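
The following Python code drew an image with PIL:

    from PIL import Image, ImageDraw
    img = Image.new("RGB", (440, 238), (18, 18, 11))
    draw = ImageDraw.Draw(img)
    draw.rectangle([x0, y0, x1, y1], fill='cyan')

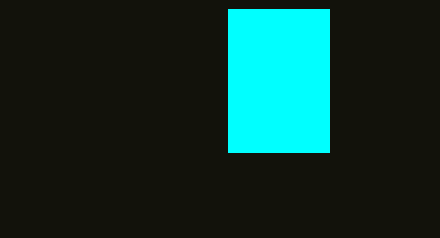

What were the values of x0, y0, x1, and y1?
x0 = 228
y0 = 9
x1 = 329
y1 = 152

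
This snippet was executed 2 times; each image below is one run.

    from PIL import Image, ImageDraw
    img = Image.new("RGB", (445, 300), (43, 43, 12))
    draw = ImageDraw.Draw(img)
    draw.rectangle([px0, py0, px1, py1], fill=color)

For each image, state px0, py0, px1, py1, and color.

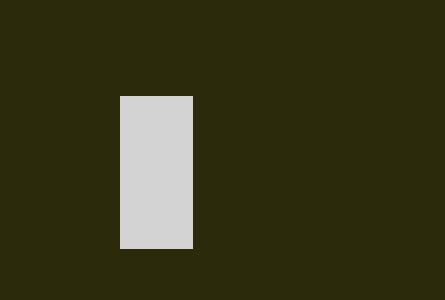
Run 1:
px0 = 120
py0 = 96
px1 = 192
py1 = 248
color = 'lightgray'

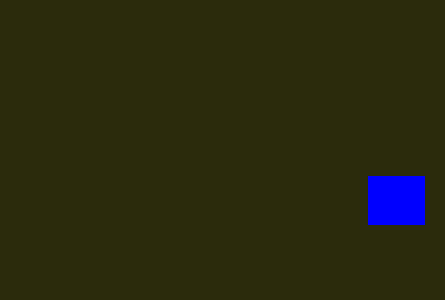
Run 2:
px0 = 368
py0 = 176
px1 = 424
py1 = 224
color = 'blue'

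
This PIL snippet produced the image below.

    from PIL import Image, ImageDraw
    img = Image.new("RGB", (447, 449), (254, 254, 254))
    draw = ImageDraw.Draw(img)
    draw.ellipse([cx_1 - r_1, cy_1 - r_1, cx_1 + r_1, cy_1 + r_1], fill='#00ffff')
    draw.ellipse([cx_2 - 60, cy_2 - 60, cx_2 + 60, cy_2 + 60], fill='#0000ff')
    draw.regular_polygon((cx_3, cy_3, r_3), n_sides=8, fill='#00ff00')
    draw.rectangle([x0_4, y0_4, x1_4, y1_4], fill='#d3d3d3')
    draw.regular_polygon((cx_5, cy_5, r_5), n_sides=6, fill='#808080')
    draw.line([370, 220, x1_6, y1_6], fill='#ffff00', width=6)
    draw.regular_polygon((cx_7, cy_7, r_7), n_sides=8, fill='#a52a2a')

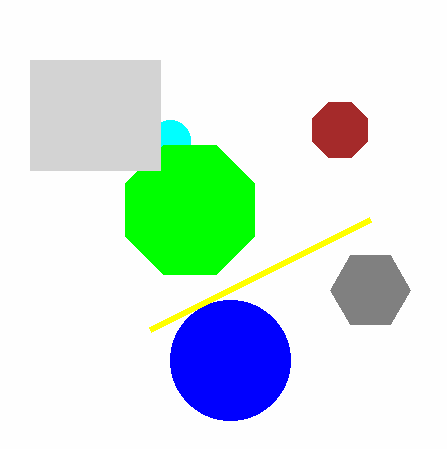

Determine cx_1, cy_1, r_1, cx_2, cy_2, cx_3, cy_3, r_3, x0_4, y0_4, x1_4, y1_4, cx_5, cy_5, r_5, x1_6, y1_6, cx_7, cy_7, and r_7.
cx_1 = 170, cy_1 = 140, r_1 = 20, cx_2 = 230, cy_2 = 360, cx_3 = 190, cy_3 = 210, r_3 = 70, x0_4 = 30, y0_4 = 60, x1_4 = 160, y1_4 = 170, cx_5 = 370, cy_5 = 290, r_5 = 40, x1_6 = 150, y1_6 = 330, cx_7 = 340, cy_7 = 130, r_7 = 30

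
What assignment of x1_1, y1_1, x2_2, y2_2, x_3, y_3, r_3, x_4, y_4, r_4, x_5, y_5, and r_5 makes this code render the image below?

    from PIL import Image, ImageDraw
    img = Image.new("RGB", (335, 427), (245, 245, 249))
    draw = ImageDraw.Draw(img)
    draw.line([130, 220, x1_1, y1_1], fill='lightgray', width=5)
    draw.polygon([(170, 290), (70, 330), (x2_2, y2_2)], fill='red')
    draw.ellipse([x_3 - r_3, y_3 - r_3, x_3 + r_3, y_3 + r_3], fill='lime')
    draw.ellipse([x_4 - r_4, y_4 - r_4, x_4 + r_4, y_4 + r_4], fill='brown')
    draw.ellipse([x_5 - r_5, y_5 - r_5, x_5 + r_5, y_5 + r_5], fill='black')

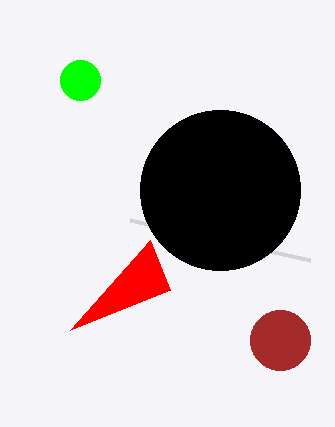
x1_1 = 310, y1_1 = 260, x2_2 = 150, y2_2 = 240, x_3 = 80, y_3 = 80, r_3 = 20, x_4 = 280, y_4 = 340, r_4 = 30, x_5 = 220, y_5 = 190, r_5 = 80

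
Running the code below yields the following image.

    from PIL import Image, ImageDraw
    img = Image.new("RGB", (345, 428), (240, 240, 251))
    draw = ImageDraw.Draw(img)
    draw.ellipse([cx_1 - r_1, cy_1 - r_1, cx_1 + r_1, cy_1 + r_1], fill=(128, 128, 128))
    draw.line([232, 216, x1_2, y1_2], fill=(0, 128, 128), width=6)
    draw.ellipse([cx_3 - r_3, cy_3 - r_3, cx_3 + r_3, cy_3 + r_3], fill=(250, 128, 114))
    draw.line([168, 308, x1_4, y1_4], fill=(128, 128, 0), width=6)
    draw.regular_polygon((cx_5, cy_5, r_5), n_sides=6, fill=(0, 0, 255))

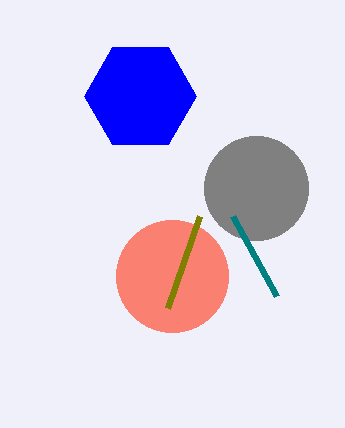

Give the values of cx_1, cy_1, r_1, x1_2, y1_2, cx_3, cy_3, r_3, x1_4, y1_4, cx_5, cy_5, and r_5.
cx_1 = 256; cy_1 = 188; r_1 = 52; x1_2 = 276; y1_2 = 296; cx_3 = 172; cy_3 = 276; r_3 = 56; x1_4 = 200; y1_4 = 216; cx_5 = 140; cy_5 = 96; r_5 = 56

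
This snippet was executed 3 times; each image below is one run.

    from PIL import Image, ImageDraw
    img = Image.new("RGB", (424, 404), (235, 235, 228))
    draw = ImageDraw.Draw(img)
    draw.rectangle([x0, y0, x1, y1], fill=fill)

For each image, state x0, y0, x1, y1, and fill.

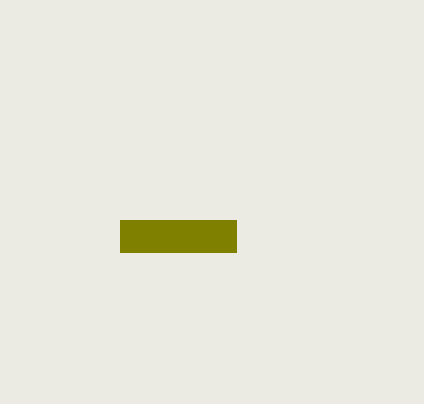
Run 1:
x0 = 120
y0 = 220
x1 = 236
y1 = 252
fill = 'olive'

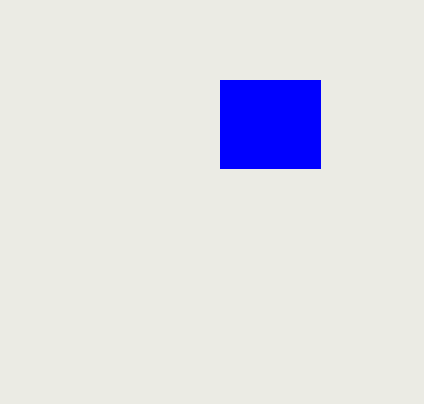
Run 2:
x0 = 220, y0 = 80, x1 = 320, y1 = 168, fill = 'blue'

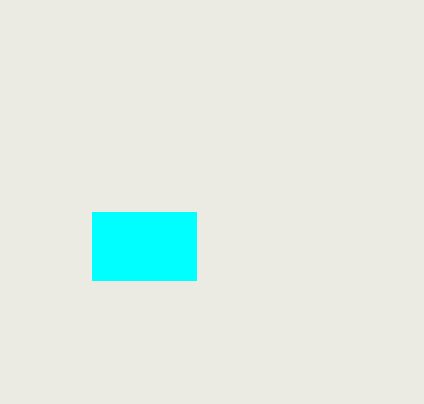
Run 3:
x0 = 92
y0 = 212
x1 = 196
y1 = 280
fill = 'cyan'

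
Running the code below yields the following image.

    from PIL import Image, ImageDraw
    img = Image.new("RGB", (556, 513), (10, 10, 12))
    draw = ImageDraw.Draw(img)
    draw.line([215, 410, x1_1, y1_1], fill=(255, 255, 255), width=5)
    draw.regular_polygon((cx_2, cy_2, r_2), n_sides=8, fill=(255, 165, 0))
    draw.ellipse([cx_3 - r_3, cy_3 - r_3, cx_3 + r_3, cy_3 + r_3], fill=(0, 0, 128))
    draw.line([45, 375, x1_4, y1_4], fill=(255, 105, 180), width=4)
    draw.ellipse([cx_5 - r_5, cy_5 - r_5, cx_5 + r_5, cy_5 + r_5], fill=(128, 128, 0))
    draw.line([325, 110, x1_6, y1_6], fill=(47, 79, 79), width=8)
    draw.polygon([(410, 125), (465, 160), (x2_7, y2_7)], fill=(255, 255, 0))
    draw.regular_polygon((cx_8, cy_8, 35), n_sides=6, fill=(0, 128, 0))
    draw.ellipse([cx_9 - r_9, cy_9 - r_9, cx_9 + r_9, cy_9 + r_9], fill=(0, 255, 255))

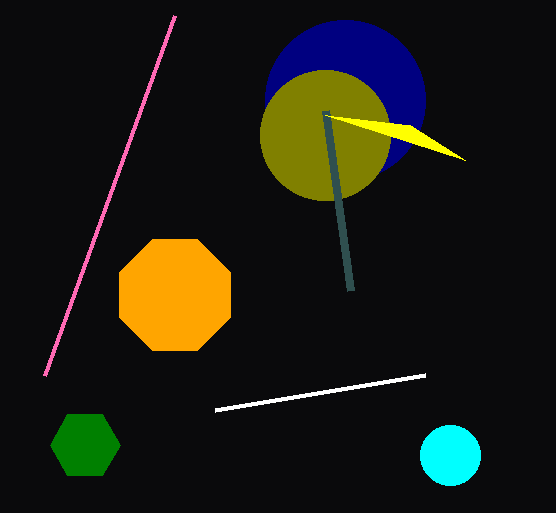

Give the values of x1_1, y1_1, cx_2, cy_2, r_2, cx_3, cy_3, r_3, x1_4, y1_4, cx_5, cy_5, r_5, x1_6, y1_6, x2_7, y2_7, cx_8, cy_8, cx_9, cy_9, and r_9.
x1_1 = 425
y1_1 = 375
cx_2 = 175
cy_2 = 295
r_2 = 60
cx_3 = 345
cy_3 = 100
r_3 = 80
x1_4 = 175
y1_4 = 15
cx_5 = 325
cy_5 = 135
r_5 = 65
x1_6 = 350
y1_6 = 290
x2_7 = 325
y2_7 = 115
cx_8 = 85
cy_8 = 445
cx_9 = 450
cy_9 = 455
r_9 = 30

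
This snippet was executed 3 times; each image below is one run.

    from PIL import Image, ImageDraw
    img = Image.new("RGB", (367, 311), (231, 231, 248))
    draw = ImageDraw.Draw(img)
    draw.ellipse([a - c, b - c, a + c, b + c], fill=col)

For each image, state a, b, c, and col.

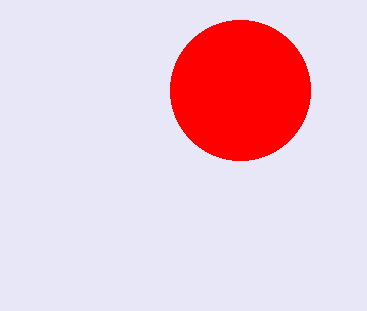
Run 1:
a = 240; b = 90; c = 70; col = 'red'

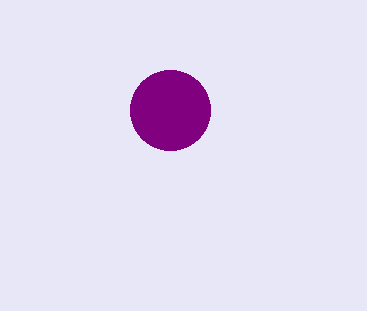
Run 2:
a = 170
b = 110
c = 40
col = 'purple'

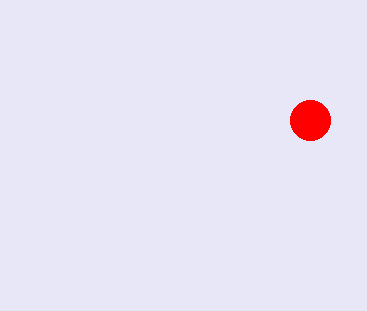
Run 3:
a = 310
b = 120
c = 20
col = 'red'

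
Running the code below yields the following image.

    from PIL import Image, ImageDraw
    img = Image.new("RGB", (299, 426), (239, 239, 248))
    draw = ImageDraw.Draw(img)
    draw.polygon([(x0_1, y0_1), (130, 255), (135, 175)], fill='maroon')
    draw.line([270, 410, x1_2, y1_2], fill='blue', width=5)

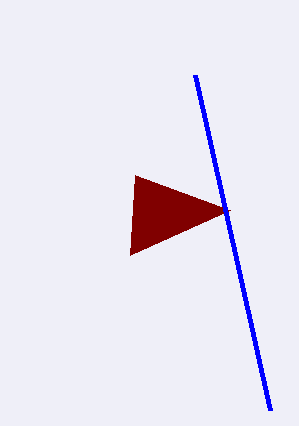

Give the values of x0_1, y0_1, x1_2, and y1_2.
x0_1 = 230, y0_1 = 210, x1_2 = 195, y1_2 = 75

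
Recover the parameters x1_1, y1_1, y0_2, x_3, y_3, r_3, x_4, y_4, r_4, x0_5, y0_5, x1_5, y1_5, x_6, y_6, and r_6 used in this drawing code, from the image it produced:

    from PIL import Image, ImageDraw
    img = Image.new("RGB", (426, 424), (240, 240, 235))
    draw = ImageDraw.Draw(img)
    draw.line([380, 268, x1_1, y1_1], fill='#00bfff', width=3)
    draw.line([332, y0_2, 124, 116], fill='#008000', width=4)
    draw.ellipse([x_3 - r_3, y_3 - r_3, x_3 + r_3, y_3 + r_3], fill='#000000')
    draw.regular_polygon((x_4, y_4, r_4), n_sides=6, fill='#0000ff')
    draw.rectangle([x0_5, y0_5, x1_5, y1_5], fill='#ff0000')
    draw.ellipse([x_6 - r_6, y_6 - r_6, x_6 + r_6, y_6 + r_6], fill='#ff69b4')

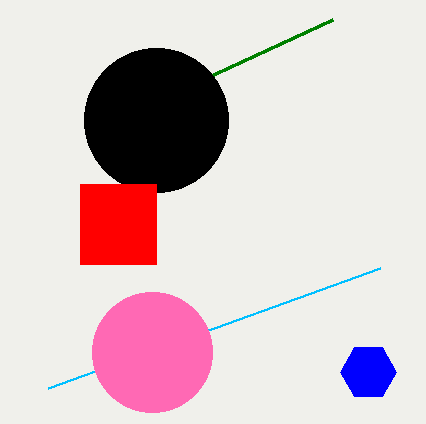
x1_1 = 48; y1_1 = 388; y0_2 = 20; x_3 = 156; y_3 = 120; r_3 = 72; x_4 = 368; y_4 = 372; r_4 = 28; x0_5 = 80; y0_5 = 184; x1_5 = 156; y1_5 = 264; x_6 = 152; y_6 = 352; r_6 = 60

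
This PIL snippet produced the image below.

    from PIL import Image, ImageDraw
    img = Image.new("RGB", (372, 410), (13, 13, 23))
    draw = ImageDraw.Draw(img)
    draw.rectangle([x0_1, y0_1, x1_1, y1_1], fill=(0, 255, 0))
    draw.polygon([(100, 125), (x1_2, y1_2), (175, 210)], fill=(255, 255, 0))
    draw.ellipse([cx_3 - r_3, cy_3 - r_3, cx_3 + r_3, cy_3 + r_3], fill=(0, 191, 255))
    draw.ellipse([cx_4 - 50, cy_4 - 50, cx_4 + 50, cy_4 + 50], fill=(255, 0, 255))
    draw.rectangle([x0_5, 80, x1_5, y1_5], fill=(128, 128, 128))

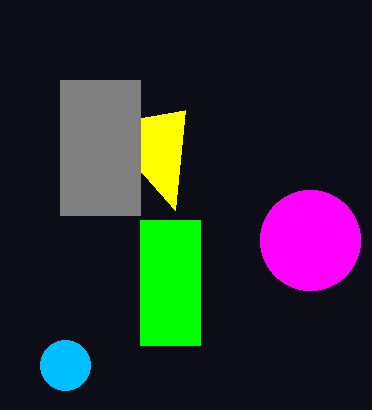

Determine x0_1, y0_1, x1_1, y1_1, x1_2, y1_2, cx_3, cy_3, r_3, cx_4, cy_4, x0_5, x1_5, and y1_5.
x0_1 = 140; y0_1 = 220; x1_1 = 200; y1_1 = 345; x1_2 = 185; y1_2 = 110; cx_3 = 65; cy_3 = 365; r_3 = 25; cx_4 = 310; cy_4 = 240; x0_5 = 60; x1_5 = 140; y1_5 = 215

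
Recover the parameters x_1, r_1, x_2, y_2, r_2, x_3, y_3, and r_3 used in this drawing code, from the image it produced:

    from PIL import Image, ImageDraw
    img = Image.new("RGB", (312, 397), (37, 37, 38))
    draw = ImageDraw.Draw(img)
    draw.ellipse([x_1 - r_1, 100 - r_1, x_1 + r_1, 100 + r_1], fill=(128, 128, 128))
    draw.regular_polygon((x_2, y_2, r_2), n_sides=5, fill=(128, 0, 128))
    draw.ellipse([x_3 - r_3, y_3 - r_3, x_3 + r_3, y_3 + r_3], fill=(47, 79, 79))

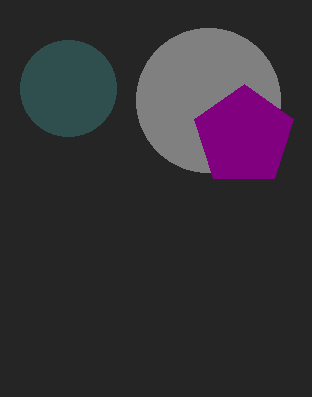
x_1 = 208; r_1 = 72; x_2 = 244; y_2 = 136; r_2 = 52; x_3 = 68; y_3 = 88; r_3 = 48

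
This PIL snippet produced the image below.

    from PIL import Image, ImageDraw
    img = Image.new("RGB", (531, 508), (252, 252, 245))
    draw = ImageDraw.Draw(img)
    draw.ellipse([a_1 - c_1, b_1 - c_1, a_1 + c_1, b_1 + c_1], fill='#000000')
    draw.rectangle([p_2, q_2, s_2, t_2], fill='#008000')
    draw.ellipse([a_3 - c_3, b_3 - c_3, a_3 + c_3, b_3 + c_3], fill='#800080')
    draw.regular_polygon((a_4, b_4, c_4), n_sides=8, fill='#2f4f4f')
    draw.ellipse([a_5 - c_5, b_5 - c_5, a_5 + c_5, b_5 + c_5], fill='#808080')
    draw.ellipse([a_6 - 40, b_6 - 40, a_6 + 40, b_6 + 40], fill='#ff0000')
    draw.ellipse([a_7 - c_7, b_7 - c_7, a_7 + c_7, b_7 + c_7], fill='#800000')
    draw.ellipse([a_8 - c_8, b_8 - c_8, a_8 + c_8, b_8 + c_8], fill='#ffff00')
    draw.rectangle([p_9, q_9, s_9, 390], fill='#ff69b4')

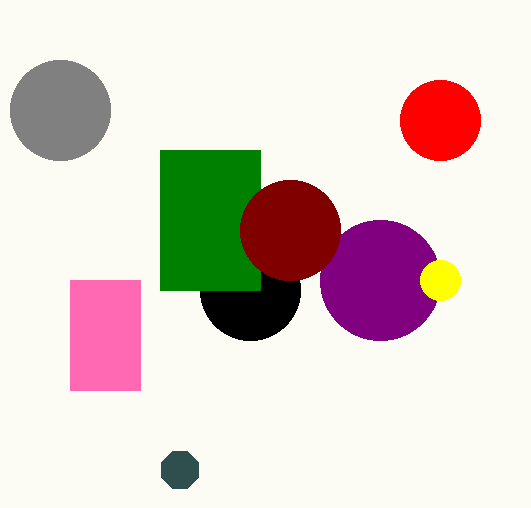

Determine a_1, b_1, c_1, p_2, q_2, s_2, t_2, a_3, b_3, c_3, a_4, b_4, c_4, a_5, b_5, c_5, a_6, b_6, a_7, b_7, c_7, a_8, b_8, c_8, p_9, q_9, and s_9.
a_1 = 250, b_1 = 290, c_1 = 50, p_2 = 160, q_2 = 150, s_2 = 260, t_2 = 290, a_3 = 380, b_3 = 280, c_3 = 60, a_4 = 180, b_4 = 470, c_4 = 20, a_5 = 60, b_5 = 110, c_5 = 50, a_6 = 440, b_6 = 120, a_7 = 290, b_7 = 230, c_7 = 50, a_8 = 440, b_8 = 280, c_8 = 20, p_9 = 70, q_9 = 280, s_9 = 140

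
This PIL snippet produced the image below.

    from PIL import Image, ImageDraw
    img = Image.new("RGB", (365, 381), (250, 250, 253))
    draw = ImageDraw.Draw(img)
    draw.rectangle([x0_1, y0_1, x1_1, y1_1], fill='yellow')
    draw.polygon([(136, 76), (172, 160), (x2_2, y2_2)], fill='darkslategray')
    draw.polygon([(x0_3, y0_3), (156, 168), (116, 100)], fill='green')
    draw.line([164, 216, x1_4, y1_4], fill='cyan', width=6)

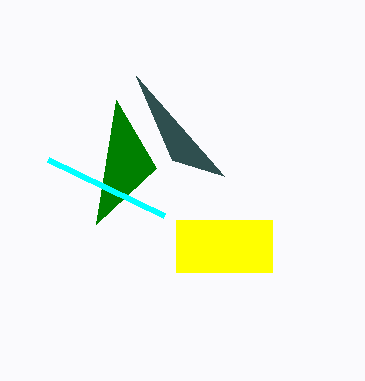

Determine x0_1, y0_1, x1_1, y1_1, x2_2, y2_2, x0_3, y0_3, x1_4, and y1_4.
x0_1 = 176
y0_1 = 220
x1_1 = 272
y1_1 = 272
x2_2 = 224
y2_2 = 176
x0_3 = 96
y0_3 = 224
x1_4 = 48
y1_4 = 160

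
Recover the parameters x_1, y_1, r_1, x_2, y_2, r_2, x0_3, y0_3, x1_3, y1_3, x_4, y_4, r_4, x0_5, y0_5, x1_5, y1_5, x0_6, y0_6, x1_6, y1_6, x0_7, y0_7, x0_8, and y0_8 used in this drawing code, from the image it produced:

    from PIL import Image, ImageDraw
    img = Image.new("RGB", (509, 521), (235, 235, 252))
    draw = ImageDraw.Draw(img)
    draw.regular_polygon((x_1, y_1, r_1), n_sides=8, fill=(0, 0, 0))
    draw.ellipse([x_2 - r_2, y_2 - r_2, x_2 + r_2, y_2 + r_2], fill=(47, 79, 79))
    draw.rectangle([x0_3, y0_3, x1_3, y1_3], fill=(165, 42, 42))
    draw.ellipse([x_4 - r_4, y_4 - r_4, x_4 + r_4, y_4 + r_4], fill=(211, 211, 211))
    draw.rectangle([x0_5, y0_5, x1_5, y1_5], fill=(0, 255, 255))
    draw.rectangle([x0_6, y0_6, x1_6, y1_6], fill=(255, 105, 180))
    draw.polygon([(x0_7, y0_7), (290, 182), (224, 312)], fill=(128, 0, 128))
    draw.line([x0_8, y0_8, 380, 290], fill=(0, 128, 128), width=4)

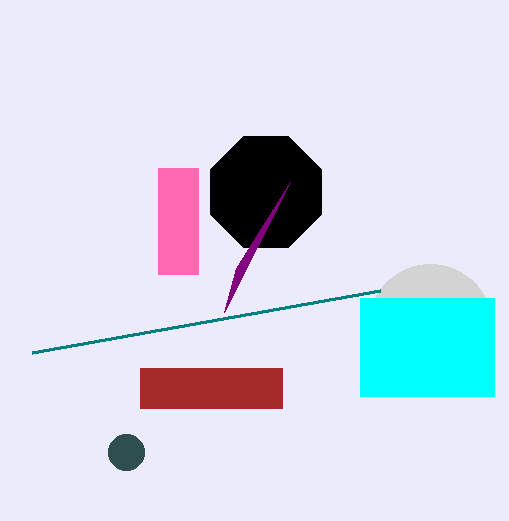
x_1 = 266
y_1 = 192
r_1 = 60
x_2 = 126
y_2 = 452
r_2 = 18
x0_3 = 140
y0_3 = 368
x1_3 = 282
y1_3 = 408
x_4 = 430
y_4 = 326
r_4 = 62
x0_5 = 360
y0_5 = 298
x1_5 = 494
y1_5 = 396
x0_6 = 158
y0_6 = 168
x1_6 = 198
y1_6 = 274
x0_7 = 236
y0_7 = 268
x0_8 = 32
y0_8 = 352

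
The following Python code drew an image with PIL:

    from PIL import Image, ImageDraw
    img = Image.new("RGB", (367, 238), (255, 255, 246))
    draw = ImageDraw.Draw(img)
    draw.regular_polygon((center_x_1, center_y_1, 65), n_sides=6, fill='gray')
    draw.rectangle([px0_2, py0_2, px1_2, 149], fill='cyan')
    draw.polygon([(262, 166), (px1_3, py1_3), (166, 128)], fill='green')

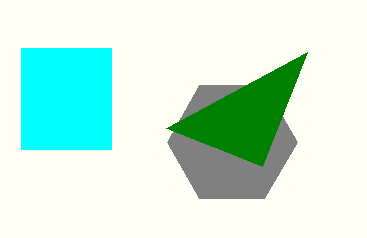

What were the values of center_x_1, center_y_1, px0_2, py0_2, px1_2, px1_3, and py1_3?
center_x_1 = 232
center_y_1 = 142
px0_2 = 21
py0_2 = 48
px1_2 = 111
px1_3 = 307
py1_3 = 52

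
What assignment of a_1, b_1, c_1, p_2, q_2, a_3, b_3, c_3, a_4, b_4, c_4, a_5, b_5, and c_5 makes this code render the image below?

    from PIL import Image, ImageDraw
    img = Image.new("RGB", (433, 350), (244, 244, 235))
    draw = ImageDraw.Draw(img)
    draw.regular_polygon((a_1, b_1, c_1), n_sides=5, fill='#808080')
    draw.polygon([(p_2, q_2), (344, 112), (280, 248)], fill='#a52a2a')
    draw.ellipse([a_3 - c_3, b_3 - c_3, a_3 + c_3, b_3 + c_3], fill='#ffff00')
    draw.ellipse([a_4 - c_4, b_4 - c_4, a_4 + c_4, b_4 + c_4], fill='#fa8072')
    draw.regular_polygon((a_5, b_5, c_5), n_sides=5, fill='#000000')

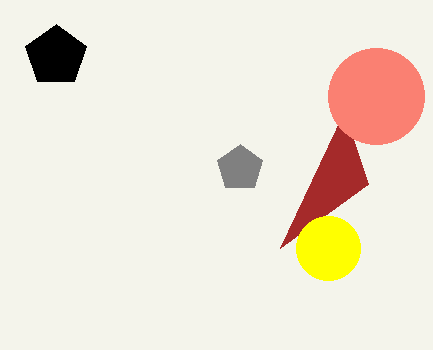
a_1 = 240
b_1 = 168
c_1 = 24
p_2 = 368
q_2 = 184
a_3 = 328
b_3 = 248
c_3 = 32
a_4 = 376
b_4 = 96
c_4 = 48
a_5 = 56
b_5 = 56
c_5 = 32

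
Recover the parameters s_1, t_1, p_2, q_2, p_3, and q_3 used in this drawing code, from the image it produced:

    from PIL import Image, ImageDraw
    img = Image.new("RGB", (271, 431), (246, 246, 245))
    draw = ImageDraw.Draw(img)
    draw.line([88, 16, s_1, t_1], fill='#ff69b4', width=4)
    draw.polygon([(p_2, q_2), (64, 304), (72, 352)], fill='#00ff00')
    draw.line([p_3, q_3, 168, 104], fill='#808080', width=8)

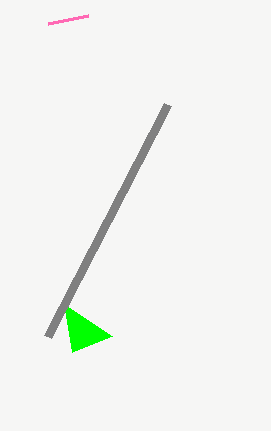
s_1 = 48
t_1 = 24
p_2 = 112
q_2 = 336
p_3 = 48
q_3 = 336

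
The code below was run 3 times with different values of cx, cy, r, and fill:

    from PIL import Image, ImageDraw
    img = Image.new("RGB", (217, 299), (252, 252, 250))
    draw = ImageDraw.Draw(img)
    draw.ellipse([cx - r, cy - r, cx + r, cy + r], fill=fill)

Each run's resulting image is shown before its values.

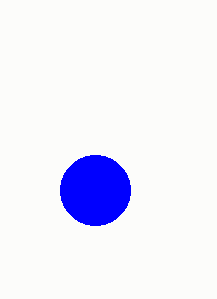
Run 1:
cx = 95
cy = 190
r = 35
fill = 'blue'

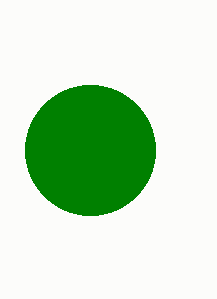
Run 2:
cx = 90
cy = 150
r = 65
fill = 'green'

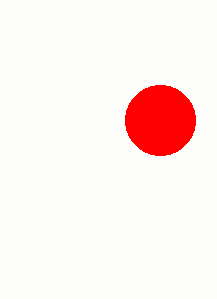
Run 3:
cx = 160
cy = 120
r = 35
fill = 'red'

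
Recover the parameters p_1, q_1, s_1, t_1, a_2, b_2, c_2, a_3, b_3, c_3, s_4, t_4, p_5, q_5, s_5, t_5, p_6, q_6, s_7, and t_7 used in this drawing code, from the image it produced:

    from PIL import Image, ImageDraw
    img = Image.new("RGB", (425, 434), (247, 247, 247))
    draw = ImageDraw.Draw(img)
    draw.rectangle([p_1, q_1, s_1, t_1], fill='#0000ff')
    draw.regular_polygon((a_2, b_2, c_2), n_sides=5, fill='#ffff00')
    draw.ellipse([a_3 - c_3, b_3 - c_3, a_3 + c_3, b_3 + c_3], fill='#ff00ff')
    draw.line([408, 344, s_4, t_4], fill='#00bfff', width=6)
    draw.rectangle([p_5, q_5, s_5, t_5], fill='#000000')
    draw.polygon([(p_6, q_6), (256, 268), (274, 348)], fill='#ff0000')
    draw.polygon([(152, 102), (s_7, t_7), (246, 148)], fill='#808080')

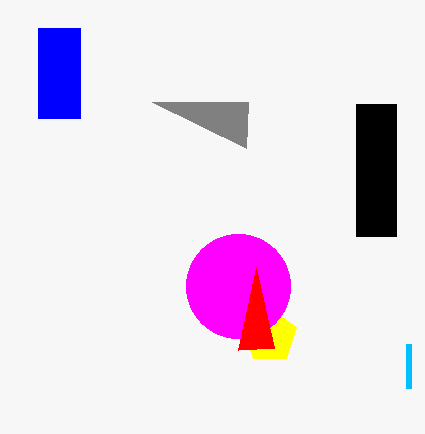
p_1 = 38, q_1 = 28, s_1 = 80, t_1 = 118, a_2 = 270, b_2 = 336, c_2 = 28, a_3 = 238, b_3 = 286, c_3 = 52, s_4 = 408, t_4 = 388, p_5 = 356, q_5 = 104, s_5 = 396, t_5 = 236, p_6 = 238, q_6 = 350, s_7 = 248, t_7 = 102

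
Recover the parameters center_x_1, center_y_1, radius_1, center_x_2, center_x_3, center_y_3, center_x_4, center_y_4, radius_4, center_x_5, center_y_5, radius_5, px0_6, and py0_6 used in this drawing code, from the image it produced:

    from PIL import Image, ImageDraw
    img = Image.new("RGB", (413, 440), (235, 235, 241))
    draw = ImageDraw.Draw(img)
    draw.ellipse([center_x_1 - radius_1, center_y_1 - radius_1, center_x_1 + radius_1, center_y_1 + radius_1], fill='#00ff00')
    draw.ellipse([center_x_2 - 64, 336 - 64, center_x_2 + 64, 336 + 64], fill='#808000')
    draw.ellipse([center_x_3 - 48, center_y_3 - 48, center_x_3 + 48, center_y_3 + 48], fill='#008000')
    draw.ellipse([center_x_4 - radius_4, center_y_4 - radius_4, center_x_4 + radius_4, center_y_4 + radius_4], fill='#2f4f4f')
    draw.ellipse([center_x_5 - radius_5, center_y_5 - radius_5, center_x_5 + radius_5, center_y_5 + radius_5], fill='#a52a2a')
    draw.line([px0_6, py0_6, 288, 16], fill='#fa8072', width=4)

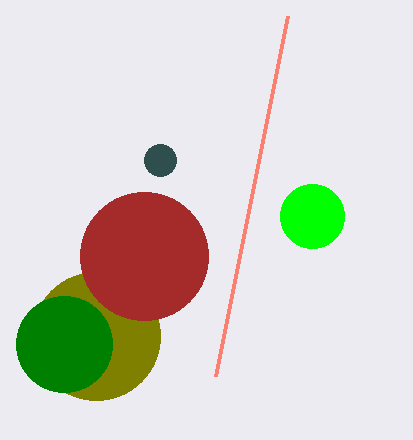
center_x_1 = 312; center_y_1 = 216; radius_1 = 32; center_x_2 = 96; center_x_3 = 64; center_y_3 = 344; center_x_4 = 160; center_y_4 = 160; radius_4 = 16; center_x_5 = 144; center_y_5 = 256; radius_5 = 64; px0_6 = 216; py0_6 = 376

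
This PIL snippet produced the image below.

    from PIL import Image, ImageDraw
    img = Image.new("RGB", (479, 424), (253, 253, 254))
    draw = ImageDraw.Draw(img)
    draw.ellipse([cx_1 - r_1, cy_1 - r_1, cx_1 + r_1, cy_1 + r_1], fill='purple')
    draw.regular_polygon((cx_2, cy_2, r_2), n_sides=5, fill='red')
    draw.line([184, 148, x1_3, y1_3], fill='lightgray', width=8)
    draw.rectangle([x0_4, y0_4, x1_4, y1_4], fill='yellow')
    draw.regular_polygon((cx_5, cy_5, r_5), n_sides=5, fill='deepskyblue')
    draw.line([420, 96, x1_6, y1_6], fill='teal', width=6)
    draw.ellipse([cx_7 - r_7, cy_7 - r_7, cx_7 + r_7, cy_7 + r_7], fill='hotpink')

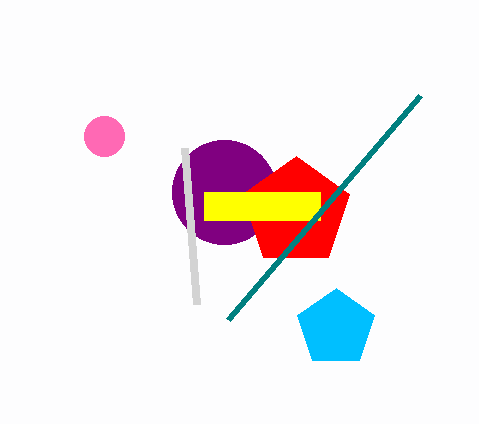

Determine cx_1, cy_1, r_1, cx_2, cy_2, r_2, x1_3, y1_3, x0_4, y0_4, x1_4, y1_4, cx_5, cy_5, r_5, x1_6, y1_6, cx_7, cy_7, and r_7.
cx_1 = 224; cy_1 = 192; r_1 = 52; cx_2 = 296; cy_2 = 212; r_2 = 56; x1_3 = 196; y1_3 = 304; x0_4 = 204; y0_4 = 192; x1_4 = 320; y1_4 = 220; cx_5 = 336; cy_5 = 328; r_5 = 40; x1_6 = 228; y1_6 = 320; cx_7 = 104; cy_7 = 136; r_7 = 20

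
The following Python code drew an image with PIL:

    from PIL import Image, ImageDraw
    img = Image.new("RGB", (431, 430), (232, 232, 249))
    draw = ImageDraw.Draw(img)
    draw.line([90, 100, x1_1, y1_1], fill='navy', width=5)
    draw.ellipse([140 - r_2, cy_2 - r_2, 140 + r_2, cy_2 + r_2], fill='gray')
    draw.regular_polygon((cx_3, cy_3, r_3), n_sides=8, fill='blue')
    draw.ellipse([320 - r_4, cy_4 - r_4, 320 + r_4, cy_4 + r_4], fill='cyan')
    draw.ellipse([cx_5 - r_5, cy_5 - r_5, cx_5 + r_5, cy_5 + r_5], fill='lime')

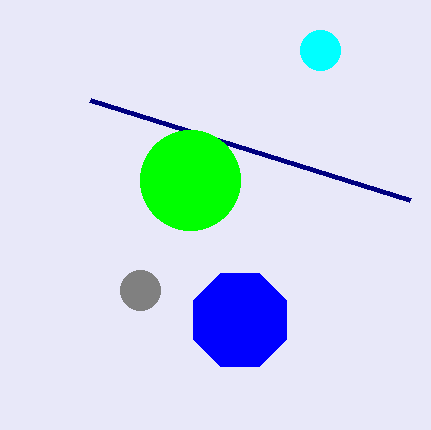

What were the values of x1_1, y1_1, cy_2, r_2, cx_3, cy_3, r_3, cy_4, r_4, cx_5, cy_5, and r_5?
x1_1 = 410, y1_1 = 200, cy_2 = 290, r_2 = 20, cx_3 = 240, cy_3 = 320, r_3 = 50, cy_4 = 50, r_4 = 20, cx_5 = 190, cy_5 = 180, r_5 = 50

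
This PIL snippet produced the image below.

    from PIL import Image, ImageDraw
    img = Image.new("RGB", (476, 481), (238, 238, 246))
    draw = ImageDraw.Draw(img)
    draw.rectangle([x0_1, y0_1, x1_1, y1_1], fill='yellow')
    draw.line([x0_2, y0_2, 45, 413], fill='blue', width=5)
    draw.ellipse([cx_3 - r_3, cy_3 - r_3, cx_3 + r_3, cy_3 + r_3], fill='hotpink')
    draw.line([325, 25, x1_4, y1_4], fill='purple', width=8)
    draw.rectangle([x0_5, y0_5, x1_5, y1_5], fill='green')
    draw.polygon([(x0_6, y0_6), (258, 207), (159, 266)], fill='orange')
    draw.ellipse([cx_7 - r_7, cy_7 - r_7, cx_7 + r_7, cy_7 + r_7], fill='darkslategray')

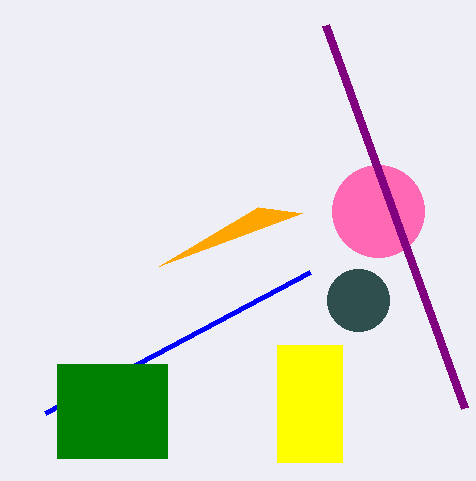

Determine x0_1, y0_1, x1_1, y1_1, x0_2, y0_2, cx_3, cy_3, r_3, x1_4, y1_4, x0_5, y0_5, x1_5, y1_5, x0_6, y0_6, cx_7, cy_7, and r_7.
x0_1 = 277
y0_1 = 345
x1_1 = 342
y1_1 = 462
x0_2 = 310
y0_2 = 272
cx_3 = 378
cy_3 = 211
r_3 = 46
x1_4 = 464
y1_4 = 408
x0_5 = 57
y0_5 = 364
x1_5 = 167
y1_5 = 458
x0_6 = 302
y0_6 = 213
cx_7 = 358
cy_7 = 300
r_7 = 31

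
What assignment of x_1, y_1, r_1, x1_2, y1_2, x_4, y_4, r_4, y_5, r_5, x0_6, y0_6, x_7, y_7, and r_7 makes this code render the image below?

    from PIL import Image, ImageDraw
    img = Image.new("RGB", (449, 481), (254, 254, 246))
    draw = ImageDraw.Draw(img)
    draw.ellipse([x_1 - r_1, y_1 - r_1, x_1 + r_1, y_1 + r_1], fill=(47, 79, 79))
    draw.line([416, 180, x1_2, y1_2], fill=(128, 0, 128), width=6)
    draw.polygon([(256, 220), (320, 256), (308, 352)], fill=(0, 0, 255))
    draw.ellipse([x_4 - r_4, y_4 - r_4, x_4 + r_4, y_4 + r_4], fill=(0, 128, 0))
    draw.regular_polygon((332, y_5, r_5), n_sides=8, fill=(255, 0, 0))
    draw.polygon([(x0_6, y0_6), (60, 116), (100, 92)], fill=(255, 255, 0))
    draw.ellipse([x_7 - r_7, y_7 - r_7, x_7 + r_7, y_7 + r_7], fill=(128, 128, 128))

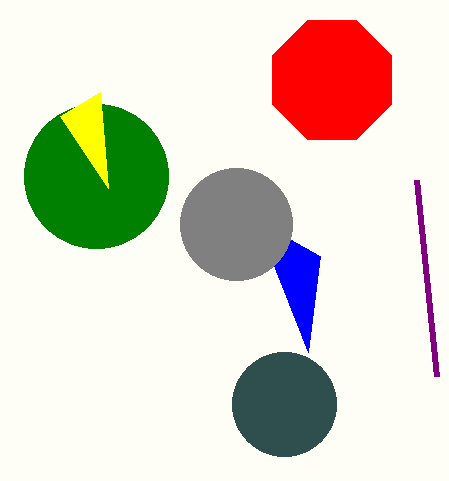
x_1 = 284, y_1 = 404, r_1 = 52, x1_2 = 436, y1_2 = 376, x_4 = 96, y_4 = 176, r_4 = 72, y_5 = 80, r_5 = 64, x0_6 = 108, y0_6 = 188, x_7 = 236, y_7 = 224, r_7 = 56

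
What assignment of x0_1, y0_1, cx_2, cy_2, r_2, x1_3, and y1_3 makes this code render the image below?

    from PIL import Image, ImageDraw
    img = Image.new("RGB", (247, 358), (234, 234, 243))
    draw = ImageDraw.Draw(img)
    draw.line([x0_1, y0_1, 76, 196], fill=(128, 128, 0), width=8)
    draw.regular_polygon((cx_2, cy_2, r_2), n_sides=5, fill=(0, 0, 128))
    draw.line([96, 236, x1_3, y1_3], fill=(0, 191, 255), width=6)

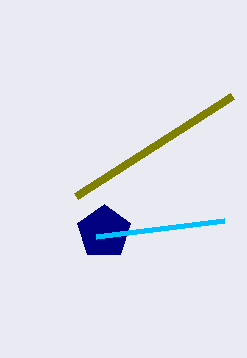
x0_1 = 232, y0_1 = 96, cx_2 = 104, cy_2 = 232, r_2 = 28, x1_3 = 224, y1_3 = 220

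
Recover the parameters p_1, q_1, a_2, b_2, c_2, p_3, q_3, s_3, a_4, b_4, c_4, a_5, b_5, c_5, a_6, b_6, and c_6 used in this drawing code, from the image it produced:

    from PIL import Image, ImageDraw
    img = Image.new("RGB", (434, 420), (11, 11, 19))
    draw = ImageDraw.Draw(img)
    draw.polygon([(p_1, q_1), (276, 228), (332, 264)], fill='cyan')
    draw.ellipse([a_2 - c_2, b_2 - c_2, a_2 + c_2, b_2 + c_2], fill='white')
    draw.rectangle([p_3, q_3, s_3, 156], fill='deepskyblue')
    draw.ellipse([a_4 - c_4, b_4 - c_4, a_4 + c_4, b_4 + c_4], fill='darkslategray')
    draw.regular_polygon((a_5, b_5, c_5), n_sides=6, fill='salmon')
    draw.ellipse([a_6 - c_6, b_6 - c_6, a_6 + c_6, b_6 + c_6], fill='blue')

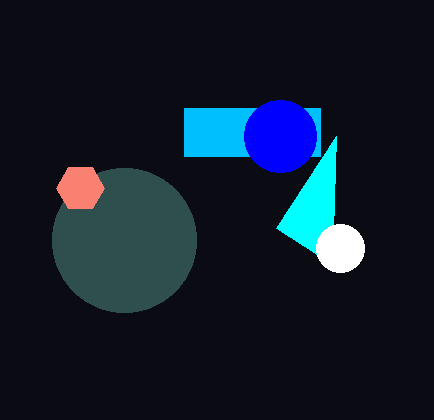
p_1 = 336
q_1 = 136
a_2 = 340
b_2 = 248
c_2 = 24
p_3 = 184
q_3 = 108
s_3 = 320
a_4 = 124
b_4 = 240
c_4 = 72
a_5 = 80
b_5 = 188
c_5 = 24
a_6 = 280
b_6 = 136
c_6 = 36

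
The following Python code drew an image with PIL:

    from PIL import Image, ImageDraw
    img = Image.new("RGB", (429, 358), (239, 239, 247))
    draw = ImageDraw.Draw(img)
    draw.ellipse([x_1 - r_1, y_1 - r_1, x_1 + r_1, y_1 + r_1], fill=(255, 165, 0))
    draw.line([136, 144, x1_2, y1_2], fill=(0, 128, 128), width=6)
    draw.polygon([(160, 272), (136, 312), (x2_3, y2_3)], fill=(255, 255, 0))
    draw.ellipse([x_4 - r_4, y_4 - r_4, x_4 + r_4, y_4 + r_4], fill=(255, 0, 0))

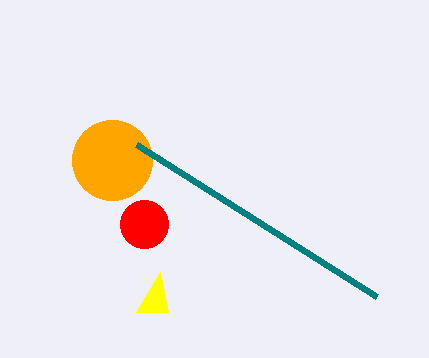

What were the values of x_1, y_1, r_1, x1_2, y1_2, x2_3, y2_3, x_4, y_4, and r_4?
x_1 = 112
y_1 = 160
r_1 = 40
x1_2 = 376
y1_2 = 296
x2_3 = 168
y2_3 = 312
x_4 = 144
y_4 = 224
r_4 = 24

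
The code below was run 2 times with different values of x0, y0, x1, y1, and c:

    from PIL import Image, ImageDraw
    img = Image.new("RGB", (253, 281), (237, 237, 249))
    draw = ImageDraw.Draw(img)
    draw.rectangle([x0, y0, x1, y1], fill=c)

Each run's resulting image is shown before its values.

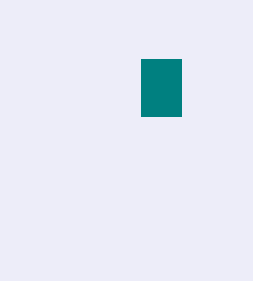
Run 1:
x0 = 141
y0 = 59
x1 = 181
y1 = 116
c = 'teal'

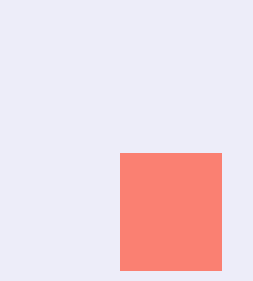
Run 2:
x0 = 120, y0 = 153, x1 = 221, y1 = 270, c = 'salmon'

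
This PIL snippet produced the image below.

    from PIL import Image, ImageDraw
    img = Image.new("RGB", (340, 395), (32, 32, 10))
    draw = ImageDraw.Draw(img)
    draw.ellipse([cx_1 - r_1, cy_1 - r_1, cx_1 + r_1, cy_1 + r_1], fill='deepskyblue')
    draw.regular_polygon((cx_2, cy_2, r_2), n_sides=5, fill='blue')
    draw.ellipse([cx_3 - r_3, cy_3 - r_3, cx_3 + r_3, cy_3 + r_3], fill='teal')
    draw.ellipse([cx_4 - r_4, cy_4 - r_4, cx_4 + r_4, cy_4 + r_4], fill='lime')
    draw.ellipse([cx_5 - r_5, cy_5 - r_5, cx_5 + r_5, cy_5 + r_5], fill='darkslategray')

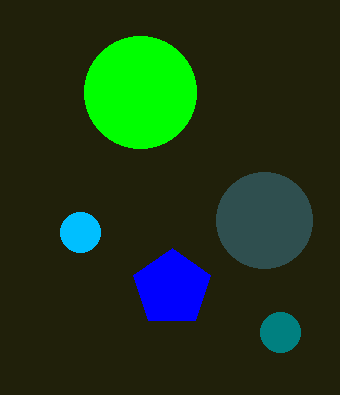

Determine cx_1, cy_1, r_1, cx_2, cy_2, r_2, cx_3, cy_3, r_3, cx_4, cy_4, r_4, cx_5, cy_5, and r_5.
cx_1 = 80; cy_1 = 232; r_1 = 20; cx_2 = 172; cy_2 = 288; r_2 = 40; cx_3 = 280; cy_3 = 332; r_3 = 20; cx_4 = 140; cy_4 = 92; r_4 = 56; cx_5 = 264; cy_5 = 220; r_5 = 48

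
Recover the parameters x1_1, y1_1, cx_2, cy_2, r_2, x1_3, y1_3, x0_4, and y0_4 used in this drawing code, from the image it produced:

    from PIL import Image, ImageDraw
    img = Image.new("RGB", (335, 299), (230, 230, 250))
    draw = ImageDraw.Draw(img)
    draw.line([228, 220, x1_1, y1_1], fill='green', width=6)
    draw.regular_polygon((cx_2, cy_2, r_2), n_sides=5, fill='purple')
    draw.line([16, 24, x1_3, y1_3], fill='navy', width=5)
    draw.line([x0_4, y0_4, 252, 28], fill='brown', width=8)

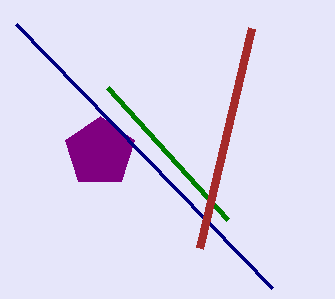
x1_1 = 108
y1_1 = 88
cx_2 = 100
cy_2 = 152
r_2 = 36
x1_3 = 272
y1_3 = 288
x0_4 = 200
y0_4 = 248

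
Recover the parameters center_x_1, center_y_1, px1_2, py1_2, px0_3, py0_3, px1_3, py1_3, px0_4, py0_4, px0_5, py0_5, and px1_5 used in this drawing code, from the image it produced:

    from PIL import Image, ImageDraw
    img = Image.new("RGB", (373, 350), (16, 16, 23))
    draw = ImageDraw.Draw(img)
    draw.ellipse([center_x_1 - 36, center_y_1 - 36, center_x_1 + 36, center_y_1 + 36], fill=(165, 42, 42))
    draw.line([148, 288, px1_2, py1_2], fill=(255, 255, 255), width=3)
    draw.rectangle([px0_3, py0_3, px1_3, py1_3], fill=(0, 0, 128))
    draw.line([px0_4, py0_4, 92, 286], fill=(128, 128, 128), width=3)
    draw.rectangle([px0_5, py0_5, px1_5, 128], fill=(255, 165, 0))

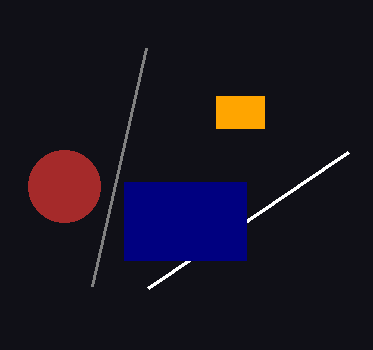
center_x_1 = 64, center_y_1 = 186, px1_2 = 348, py1_2 = 152, px0_3 = 124, py0_3 = 182, px1_3 = 246, py1_3 = 260, px0_4 = 146, py0_4 = 48, px0_5 = 216, py0_5 = 96, px1_5 = 264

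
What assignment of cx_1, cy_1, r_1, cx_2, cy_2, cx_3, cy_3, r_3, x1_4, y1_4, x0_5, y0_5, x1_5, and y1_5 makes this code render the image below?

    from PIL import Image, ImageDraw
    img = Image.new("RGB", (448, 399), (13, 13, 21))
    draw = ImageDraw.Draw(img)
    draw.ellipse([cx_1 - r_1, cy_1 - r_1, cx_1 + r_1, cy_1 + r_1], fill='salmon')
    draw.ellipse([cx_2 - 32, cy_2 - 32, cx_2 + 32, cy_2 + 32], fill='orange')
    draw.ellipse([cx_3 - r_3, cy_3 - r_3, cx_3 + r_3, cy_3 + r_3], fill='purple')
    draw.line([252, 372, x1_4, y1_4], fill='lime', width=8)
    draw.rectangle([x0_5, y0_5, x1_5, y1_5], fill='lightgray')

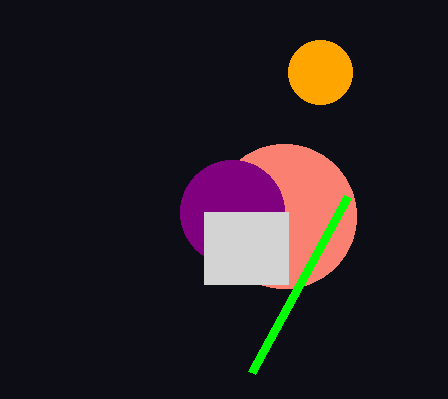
cx_1 = 284; cy_1 = 216; r_1 = 72; cx_2 = 320; cy_2 = 72; cx_3 = 232; cy_3 = 212; r_3 = 52; x1_4 = 348; y1_4 = 196; x0_5 = 204; y0_5 = 212; x1_5 = 288; y1_5 = 284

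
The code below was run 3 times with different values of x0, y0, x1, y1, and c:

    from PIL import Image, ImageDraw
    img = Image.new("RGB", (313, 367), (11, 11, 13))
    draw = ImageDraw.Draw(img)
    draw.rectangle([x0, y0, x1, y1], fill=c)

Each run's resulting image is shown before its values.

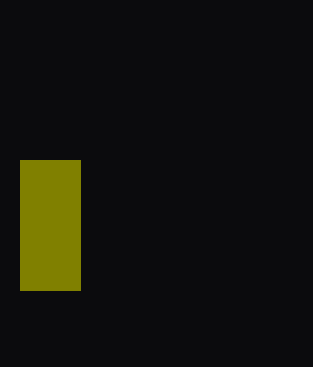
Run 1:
x0 = 20, y0 = 160, x1 = 80, y1 = 290, c = 'olive'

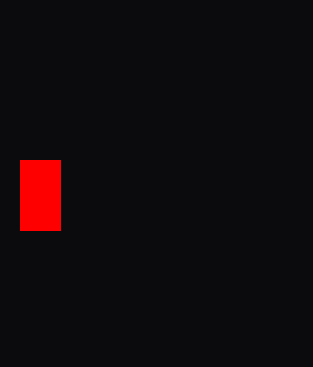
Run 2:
x0 = 20
y0 = 160
x1 = 60
y1 = 230
c = 'red'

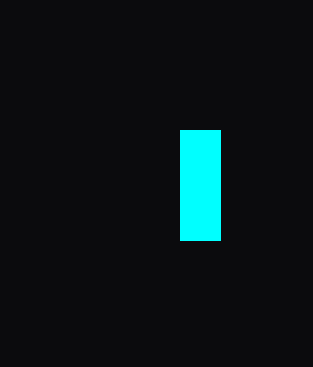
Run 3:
x0 = 180, y0 = 130, x1 = 220, y1 = 240, c = 'cyan'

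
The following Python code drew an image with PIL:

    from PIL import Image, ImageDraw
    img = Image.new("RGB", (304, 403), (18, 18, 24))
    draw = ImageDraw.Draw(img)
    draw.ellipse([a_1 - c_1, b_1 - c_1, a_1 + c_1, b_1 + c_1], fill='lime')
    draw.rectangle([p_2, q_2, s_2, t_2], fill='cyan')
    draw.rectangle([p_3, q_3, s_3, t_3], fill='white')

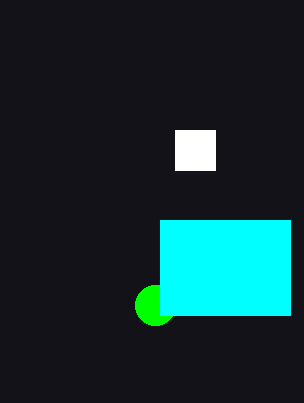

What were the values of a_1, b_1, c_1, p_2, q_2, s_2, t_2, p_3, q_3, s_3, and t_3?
a_1 = 155; b_1 = 305; c_1 = 20; p_2 = 160; q_2 = 220; s_2 = 290; t_2 = 315; p_3 = 175; q_3 = 130; s_3 = 215; t_3 = 170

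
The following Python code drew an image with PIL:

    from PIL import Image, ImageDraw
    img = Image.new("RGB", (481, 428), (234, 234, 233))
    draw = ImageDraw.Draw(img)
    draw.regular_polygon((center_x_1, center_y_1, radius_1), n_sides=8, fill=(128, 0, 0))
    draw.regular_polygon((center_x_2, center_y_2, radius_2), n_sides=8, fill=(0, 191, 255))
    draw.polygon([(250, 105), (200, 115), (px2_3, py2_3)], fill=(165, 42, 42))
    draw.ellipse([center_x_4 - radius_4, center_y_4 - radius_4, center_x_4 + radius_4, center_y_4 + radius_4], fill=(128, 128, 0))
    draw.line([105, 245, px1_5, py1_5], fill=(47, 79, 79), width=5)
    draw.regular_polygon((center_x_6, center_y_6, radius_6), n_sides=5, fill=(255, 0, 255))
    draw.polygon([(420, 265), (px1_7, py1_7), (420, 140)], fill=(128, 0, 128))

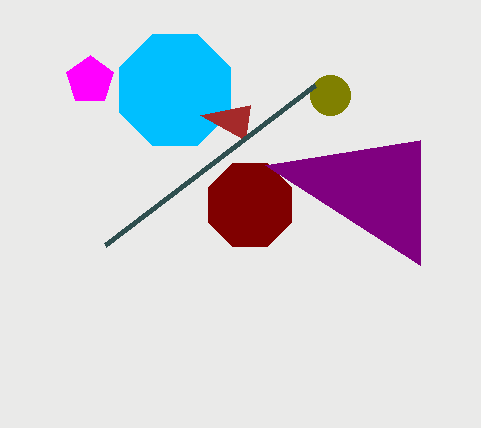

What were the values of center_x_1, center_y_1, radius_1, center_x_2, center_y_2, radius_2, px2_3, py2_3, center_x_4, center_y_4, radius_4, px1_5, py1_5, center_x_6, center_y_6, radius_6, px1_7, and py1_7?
center_x_1 = 250
center_y_1 = 205
radius_1 = 45
center_x_2 = 175
center_y_2 = 90
radius_2 = 60
px2_3 = 245
py2_3 = 140
center_x_4 = 330
center_y_4 = 95
radius_4 = 20
px1_5 = 315
py1_5 = 85
center_x_6 = 90
center_y_6 = 80
radius_6 = 25
px1_7 = 265
py1_7 = 165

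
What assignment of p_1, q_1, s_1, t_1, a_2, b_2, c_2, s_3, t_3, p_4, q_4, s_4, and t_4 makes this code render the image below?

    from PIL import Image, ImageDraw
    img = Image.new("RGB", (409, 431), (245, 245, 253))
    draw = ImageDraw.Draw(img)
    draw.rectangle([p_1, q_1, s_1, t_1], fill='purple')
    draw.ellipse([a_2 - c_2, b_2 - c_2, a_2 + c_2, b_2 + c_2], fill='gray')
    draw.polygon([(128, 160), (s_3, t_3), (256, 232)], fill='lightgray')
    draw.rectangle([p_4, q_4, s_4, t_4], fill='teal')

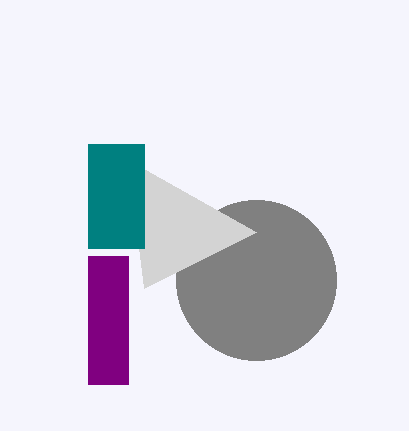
p_1 = 88; q_1 = 256; s_1 = 128; t_1 = 384; a_2 = 256; b_2 = 280; c_2 = 80; s_3 = 144; t_3 = 288; p_4 = 88; q_4 = 144; s_4 = 144; t_4 = 248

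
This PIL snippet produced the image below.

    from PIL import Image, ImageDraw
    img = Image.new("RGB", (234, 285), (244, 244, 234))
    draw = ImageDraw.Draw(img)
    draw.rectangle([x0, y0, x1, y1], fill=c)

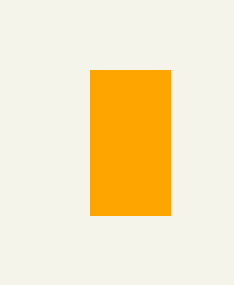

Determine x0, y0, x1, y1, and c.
x0 = 90
y0 = 70
x1 = 170
y1 = 215
c = 'orange'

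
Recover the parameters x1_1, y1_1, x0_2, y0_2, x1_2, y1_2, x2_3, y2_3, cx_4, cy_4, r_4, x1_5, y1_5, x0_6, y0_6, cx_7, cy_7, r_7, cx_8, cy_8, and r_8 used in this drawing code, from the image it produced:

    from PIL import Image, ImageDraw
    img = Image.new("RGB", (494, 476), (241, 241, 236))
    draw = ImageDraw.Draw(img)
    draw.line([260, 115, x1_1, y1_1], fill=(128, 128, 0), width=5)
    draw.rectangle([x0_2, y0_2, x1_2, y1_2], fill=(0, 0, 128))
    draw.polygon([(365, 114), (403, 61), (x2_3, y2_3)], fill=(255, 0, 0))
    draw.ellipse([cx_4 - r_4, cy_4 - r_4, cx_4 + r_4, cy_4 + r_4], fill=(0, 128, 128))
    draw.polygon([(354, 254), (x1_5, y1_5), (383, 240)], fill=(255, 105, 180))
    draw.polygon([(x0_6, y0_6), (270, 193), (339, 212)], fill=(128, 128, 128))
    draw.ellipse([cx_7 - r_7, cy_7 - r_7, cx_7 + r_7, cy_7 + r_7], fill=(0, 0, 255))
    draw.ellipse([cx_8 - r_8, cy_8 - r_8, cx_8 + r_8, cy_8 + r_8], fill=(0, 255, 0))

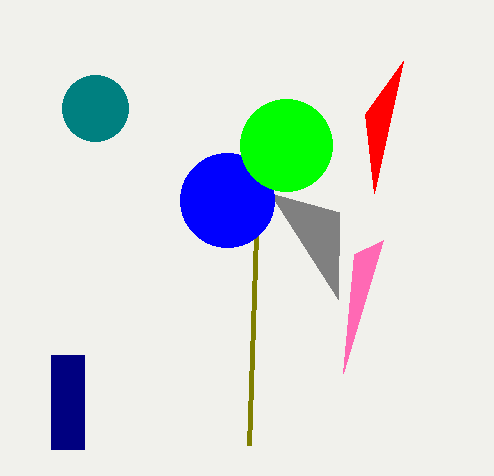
x1_1 = 249, y1_1 = 445, x0_2 = 51, y0_2 = 355, x1_2 = 84, y1_2 = 449, x2_3 = 374, y2_3 = 193, cx_4 = 95, cy_4 = 108, r_4 = 33, x1_5 = 343, y1_5 = 373, x0_6 = 338, y0_6 = 299, cx_7 = 227, cy_7 = 200, r_7 = 47, cx_8 = 286, cy_8 = 145, r_8 = 46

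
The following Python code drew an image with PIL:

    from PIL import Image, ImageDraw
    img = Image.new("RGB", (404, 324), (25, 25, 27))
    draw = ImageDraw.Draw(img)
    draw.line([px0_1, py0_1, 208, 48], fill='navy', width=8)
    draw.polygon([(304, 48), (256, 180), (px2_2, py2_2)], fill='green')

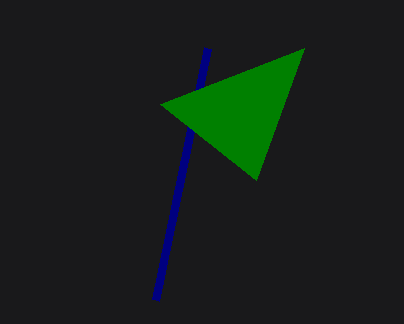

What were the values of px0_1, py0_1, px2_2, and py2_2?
px0_1 = 156; py0_1 = 300; px2_2 = 160; py2_2 = 104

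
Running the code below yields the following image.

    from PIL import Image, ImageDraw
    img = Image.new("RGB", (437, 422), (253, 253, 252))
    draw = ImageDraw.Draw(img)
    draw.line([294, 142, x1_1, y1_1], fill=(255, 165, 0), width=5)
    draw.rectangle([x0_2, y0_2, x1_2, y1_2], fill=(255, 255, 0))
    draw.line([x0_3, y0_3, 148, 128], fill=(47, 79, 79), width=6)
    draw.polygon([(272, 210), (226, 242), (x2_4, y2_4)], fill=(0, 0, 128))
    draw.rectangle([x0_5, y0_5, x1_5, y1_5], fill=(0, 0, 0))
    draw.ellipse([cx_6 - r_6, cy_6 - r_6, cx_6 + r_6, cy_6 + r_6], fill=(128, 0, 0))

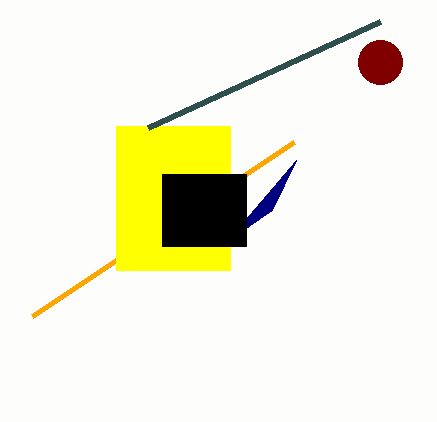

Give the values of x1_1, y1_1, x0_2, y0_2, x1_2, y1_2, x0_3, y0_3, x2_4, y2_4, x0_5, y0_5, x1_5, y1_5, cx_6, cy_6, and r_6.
x1_1 = 32
y1_1 = 316
x0_2 = 116
y0_2 = 126
x1_2 = 230
y1_2 = 270
x0_3 = 380
y0_3 = 22
x2_4 = 296
y2_4 = 160
x0_5 = 162
y0_5 = 174
x1_5 = 246
y1_5 = 246
cx_6 = 380
cy_6 = 62
r_6 = 22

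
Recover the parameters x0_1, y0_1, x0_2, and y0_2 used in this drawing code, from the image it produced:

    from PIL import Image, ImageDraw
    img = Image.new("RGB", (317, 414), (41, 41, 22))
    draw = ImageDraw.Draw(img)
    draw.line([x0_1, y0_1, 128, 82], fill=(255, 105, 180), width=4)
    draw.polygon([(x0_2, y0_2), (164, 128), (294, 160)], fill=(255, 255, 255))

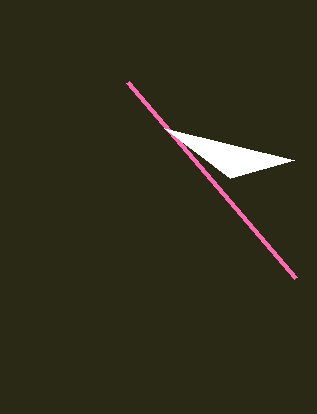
x0_1 = 296
y0_1 = 278
x0_2 = 230
y0_2 = 178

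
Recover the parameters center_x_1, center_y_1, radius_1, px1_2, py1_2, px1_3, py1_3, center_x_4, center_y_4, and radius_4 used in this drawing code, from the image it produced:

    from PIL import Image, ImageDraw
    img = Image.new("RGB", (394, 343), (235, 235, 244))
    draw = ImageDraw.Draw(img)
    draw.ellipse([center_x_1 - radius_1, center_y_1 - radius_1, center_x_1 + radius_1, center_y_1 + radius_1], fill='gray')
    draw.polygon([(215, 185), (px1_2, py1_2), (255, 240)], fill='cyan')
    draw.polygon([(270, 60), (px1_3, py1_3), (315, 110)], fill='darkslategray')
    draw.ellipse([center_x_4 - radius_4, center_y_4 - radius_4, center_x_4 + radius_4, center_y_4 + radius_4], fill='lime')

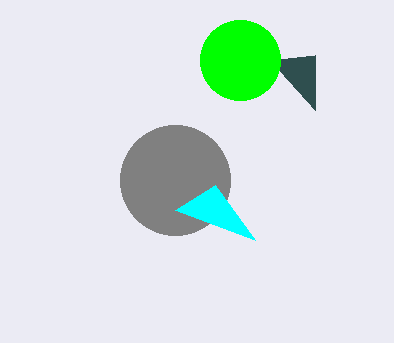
center_x_1 = 175
center_y_1 = 180
radius_1 = 55
px1_2 = 175
py1_2 = 210
px1_3 = 315
py1_3 = 55
center_x_4 = 240
center_y_4 = 60
radius_4 = 40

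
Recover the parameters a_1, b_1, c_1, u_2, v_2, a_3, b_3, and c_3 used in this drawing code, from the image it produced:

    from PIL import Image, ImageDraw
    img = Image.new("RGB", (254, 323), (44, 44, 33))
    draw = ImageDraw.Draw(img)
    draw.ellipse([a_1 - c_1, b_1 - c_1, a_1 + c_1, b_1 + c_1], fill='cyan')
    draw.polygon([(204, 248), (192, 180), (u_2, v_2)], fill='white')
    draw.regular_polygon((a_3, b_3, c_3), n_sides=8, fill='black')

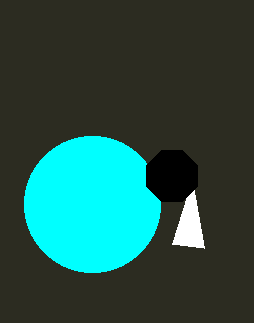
a_1 = 92
b_1 = 204
c_1 = 68
u_2 = 172
v_2 = 244
a_3 = 172
b_3 = 176
c_3 = 28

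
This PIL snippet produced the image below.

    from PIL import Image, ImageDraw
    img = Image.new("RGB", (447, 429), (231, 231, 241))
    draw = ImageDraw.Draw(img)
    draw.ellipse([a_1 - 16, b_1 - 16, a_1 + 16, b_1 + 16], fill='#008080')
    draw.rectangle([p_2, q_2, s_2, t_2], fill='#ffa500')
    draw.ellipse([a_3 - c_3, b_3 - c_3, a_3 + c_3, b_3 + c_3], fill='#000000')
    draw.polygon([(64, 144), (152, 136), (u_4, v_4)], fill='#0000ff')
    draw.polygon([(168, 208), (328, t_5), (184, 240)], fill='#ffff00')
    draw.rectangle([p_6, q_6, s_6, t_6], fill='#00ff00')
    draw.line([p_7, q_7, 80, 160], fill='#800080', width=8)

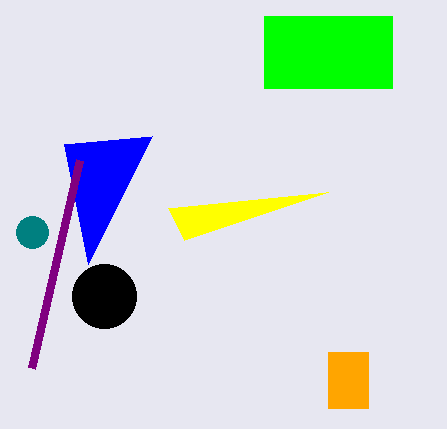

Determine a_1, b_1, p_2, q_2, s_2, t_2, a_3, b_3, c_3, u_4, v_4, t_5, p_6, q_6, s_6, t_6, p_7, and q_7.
a_1 = 32, b_1 = 232, p_2 = 328, q_2 = 352, s_2 = 368, t_2 = 408, a_3 = 104, b_3 = 296, c_3 = 32, u_4 = 88, v_4 = 264, t_5 = 192, p_6 = 264, q_6 = 16, s_6 = 392, t_6 = 88, p_7 = 32, q_7 = 368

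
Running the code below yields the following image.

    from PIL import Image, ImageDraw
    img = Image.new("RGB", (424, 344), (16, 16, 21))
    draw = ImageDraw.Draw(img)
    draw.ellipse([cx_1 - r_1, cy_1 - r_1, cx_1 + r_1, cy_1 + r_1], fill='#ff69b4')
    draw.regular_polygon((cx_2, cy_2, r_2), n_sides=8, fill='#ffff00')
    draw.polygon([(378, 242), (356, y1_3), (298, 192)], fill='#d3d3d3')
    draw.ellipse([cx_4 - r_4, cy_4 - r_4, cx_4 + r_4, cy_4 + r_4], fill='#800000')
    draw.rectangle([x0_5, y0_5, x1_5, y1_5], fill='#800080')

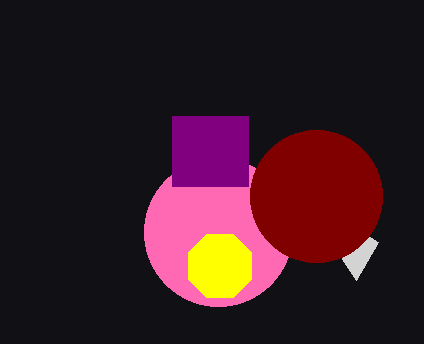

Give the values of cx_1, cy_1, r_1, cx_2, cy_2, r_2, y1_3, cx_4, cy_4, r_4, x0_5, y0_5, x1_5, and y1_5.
cx_1 = 218, cy_1 = 232, r_1 = 74, cx_2 = 220, cy_2 = 266, r_2 = 34, y1_3 = 280, cx_4 = 316, cy_4 = 196, r_4 = 66, x0_5 = 172, y0_5 = 116, x1_5 = 248, y1_5 = 186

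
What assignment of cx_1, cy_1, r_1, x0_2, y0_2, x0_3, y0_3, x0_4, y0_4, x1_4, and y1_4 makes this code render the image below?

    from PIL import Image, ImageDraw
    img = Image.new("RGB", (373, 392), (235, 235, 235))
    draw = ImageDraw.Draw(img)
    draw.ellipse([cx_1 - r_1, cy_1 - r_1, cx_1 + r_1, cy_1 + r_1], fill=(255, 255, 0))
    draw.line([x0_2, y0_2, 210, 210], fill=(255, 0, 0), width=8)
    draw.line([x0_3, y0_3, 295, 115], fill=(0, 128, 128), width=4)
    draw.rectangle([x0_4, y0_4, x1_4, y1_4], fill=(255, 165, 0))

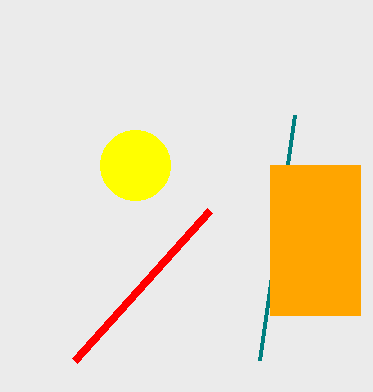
cx_1 = 135; cy_1 = 165; r_1 = 35; x0_2 = 75; y0_2 = 360; x0_3 = 260; y0_3 = 360; x0_4 = 270; y0_4 = 165; x1_4 = 360; y1_4 = 315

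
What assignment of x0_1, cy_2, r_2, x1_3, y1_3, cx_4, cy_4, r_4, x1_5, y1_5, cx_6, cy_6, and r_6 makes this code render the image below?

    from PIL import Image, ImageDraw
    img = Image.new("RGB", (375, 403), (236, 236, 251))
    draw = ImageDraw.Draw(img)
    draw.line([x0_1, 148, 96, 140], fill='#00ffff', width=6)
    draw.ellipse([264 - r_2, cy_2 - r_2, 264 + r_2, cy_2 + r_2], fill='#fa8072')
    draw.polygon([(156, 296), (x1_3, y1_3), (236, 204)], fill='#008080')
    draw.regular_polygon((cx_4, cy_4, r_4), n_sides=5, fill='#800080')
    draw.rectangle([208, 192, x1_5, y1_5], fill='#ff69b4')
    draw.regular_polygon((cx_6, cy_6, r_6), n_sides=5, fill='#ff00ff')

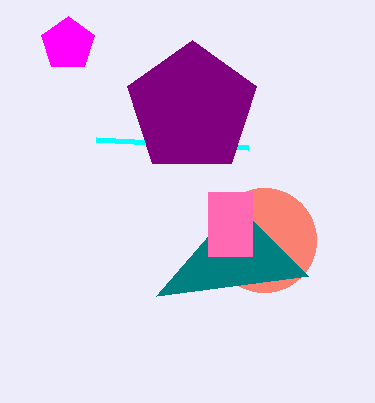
x0_1 = 248; cy_2 = 240; r_2 = 52; x1_3 = 308; y1_3 = 276; cx_4 = 192; cy_4 = 108; r_4 = 68; x1_5 = 252; y1_5 = 256; cx_6 = 68; cy_6 = 44; r_6 = 28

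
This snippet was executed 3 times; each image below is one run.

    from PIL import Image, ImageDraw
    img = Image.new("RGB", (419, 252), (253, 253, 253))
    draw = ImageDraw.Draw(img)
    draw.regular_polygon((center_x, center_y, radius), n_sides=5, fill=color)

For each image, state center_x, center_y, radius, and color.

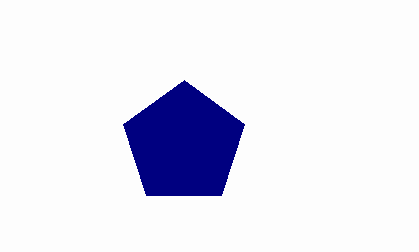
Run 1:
center_x = 184
center_y = 144
radius = 64
color = 'navy'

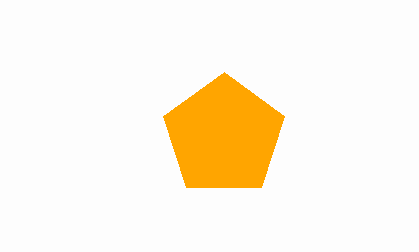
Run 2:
center_x = 224, center_y = 136, radius = 64, color = 'orange'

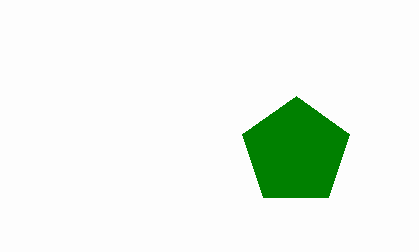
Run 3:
center_x = 296
center_y = 152
radius = 56
color = 'green'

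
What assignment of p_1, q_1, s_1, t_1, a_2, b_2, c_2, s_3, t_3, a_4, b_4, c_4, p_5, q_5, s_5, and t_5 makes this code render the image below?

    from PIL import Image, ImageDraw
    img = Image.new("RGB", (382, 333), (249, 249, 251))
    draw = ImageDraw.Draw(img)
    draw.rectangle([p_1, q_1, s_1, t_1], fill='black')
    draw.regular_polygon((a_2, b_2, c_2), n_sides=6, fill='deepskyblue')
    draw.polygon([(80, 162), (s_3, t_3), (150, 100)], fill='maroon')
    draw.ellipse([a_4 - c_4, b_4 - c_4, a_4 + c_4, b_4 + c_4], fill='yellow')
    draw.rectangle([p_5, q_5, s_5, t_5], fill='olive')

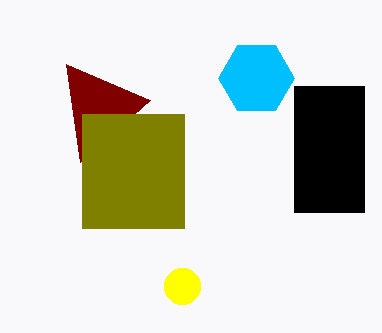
p_1 = 294, q_1 = 86, s_1 = 364, t_1 = 212, a_2 = 256, b_2 = 78, c_2 = 38, s_3 = 66, t_3 = 64, a_4 = 182, b_4 = 286, c_4 = 18, p_5 = 82, q_5 = 114, s_5 = 184, t_5 = 228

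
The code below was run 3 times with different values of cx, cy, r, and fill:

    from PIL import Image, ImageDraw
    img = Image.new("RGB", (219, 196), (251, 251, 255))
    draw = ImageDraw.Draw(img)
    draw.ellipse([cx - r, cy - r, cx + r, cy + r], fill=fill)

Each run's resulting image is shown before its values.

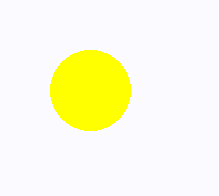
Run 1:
cx = 90, cy = 90, r = 40, fill = 'yellow'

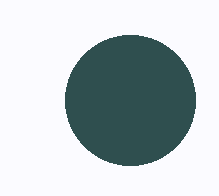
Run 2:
cx = 130
cy = 100
r = 65
fill = 'darkslategray'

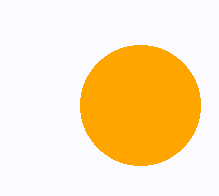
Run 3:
cx = 140
cy = 105
r = 60
fill = 'orange'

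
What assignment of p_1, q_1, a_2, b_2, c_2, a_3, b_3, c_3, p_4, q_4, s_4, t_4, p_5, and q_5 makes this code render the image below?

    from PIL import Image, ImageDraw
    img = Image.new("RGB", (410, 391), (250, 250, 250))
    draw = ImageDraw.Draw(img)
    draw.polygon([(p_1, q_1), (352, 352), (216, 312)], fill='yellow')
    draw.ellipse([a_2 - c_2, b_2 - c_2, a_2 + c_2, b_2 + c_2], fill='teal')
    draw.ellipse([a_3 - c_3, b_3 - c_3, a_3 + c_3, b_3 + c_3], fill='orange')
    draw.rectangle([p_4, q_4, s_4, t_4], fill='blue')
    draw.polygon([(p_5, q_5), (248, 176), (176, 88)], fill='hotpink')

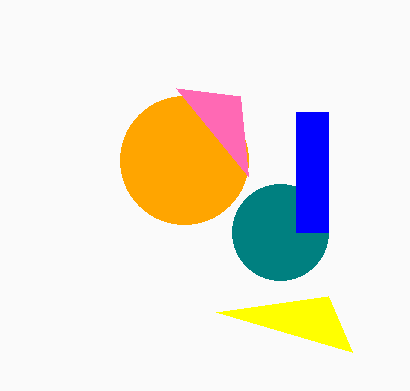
p_1 = 328
q_1 = 296
a_2 = 280
b_2 = 232
c_2 = 48
a_3 = 184
b_3 = 160
c_3 = 64
p_4 = 296
q_4 = 112
s_4 = 328
t_4 = 232
p_5 = 240
q_5 = 96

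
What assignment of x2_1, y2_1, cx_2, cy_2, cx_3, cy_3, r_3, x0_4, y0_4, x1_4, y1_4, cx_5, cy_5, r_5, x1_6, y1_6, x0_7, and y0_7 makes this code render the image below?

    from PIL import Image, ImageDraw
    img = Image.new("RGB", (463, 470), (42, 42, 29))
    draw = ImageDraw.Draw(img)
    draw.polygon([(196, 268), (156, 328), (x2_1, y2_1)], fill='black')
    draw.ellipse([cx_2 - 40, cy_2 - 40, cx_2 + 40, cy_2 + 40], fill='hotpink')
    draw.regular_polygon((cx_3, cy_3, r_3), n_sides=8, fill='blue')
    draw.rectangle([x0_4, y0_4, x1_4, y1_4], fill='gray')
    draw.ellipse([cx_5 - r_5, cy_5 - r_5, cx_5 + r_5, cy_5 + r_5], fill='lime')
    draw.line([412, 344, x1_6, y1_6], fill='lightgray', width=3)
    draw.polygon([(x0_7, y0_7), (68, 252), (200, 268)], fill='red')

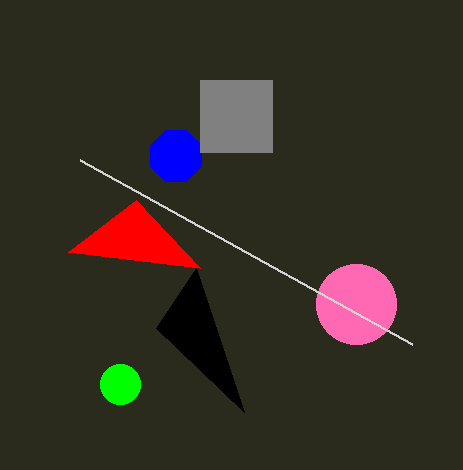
x2_1 = 244
y2_1 = 412
cx_2 = 356
cy_2 = 304
cx_3 = 176
cy_3 = 156
r_3 = 28
x0_4 = 200
y0_4 = 80
x1_4 = 272
y1_4 = 152
cx_5 = 120
cy_5 = 384
r_5 = 20
x1_6 = 80
y1_6 = 160
x0_7 = 136
y0_7 = 200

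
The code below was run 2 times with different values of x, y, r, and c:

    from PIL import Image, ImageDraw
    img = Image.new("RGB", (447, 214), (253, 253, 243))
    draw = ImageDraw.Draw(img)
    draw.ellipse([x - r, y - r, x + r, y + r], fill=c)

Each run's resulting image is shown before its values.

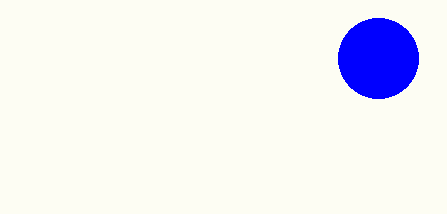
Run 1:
x = 378
y = 58
r = 40
c = 'blue'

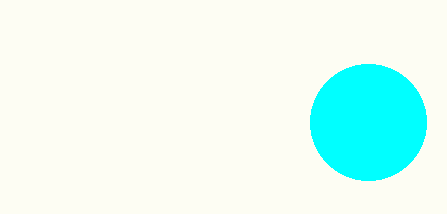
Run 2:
x = 368, y = 122, r = 58, c = 'cyan'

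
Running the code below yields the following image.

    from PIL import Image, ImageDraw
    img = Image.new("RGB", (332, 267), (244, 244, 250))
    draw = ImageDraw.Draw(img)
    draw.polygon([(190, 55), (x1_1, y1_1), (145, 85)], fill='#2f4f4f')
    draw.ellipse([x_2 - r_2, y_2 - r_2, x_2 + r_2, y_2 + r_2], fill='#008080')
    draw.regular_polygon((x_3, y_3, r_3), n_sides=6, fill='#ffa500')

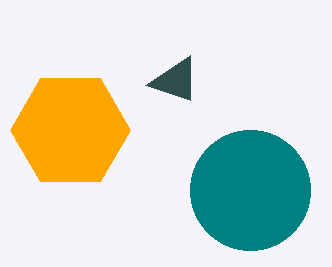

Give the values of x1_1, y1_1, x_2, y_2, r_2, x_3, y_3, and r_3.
x1_1 = 190, y1_1 = 100, x_2 = 250, y_2 = 190, r_2 = 60, x_3 = 70, y_3 = 130, r_3 = 60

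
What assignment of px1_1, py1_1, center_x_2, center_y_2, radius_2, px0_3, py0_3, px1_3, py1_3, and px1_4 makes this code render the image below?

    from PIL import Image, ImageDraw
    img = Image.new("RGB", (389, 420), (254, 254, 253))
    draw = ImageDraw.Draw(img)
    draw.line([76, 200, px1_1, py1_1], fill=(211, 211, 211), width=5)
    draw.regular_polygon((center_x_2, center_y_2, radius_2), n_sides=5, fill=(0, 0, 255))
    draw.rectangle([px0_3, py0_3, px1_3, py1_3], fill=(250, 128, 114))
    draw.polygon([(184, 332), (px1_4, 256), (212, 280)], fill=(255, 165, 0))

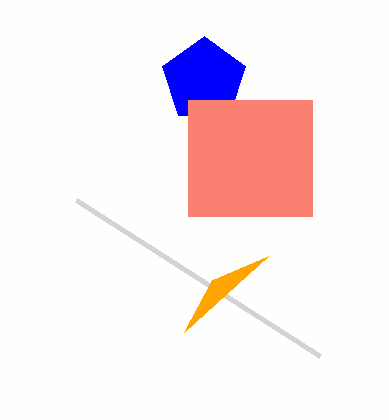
px1_1 = 320, py1_1 = 356, center_x_2 = 204, center_y_2 = 80, radius_2 = 44, px0_3 = 188, py0_3 = 100, px1_3 = 312, py1_3 = 216, px1_4 = 268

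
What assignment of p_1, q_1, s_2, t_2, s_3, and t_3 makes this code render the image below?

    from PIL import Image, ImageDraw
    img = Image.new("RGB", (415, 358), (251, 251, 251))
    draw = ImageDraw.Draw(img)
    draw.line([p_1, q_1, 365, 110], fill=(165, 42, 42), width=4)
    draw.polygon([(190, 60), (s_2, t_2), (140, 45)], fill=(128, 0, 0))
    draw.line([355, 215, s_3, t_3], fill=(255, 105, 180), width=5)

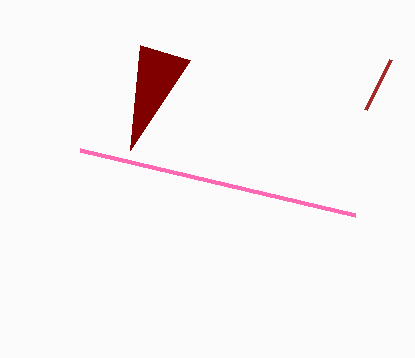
p_1 = 390, q_1 = 60, s_2 = 130, t_2 = 150, s_3 = 80, t_3 = 150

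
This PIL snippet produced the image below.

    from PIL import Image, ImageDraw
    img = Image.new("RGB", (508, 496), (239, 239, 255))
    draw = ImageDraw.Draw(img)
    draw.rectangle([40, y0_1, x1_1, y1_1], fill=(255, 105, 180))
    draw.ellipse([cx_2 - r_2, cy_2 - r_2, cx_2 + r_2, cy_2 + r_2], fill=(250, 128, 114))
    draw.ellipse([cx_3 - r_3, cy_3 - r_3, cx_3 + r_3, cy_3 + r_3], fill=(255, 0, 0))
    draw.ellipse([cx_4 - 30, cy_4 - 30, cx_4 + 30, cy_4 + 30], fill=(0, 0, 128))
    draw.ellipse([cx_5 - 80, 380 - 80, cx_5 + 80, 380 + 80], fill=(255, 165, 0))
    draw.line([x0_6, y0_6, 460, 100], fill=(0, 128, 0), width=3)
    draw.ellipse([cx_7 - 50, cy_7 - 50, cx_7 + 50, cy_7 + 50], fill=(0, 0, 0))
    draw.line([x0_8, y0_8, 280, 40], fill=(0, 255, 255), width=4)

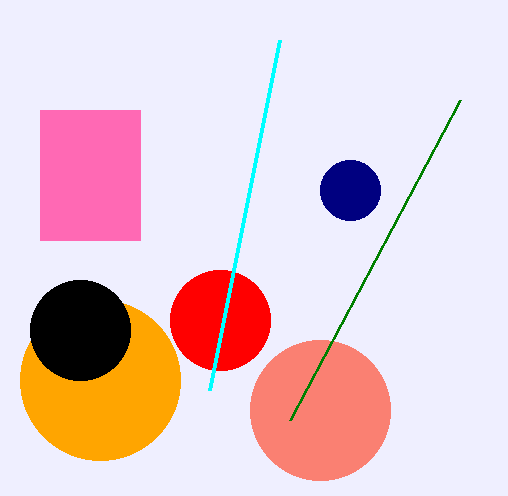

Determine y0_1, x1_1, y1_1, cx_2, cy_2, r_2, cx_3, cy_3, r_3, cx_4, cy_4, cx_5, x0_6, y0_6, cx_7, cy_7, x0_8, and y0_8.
y0_1 = 110, x1_1 = 140, y1_1 = 240, cx_2 = 320, cy_2 = 410, r_2 = 70, cx_3 = 220, cy_3 = 320, r_3 = 50, cx_4 = 350, cy_4 = 190, cx_5 = 100, x0_6 = 290, y0_6 = 420, cx_7 = 80, cy_7 = 330, x0_8 = 210, y0_8 = 390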